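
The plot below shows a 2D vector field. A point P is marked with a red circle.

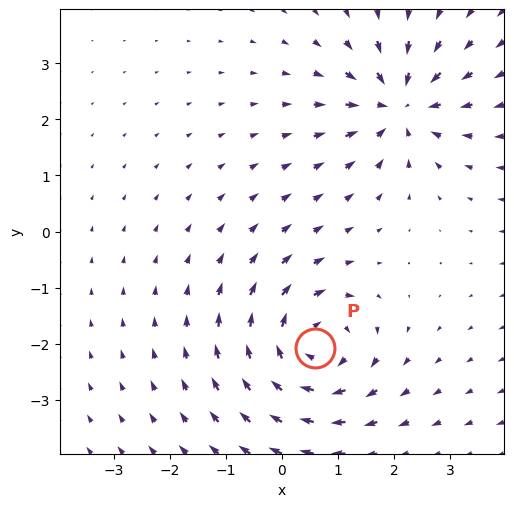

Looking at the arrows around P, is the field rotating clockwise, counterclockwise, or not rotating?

clockwise

Near P at (0.6, -2.1) the arrows circulate clockwise. The curl (z-component) there is about -5; negative curl means clockwise rotation.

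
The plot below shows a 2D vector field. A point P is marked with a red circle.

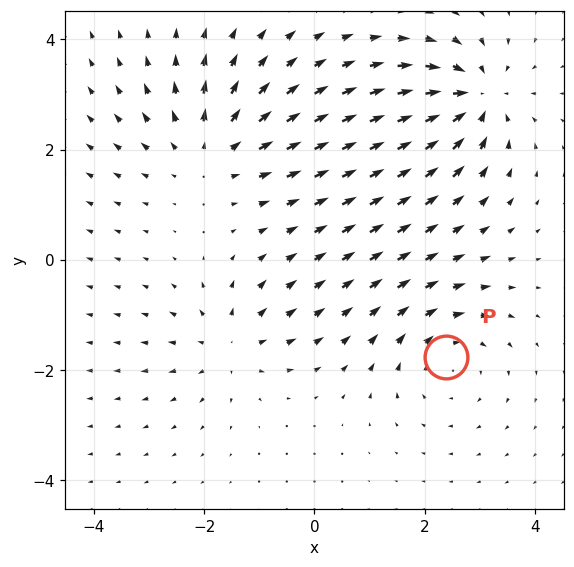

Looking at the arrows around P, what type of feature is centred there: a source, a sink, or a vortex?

At P (2.4, -1.8) the arrows circulate clockwise. Divergence ≈0, curl about -4 — near-zero divergence with nonzero curl is a vortex.

vortex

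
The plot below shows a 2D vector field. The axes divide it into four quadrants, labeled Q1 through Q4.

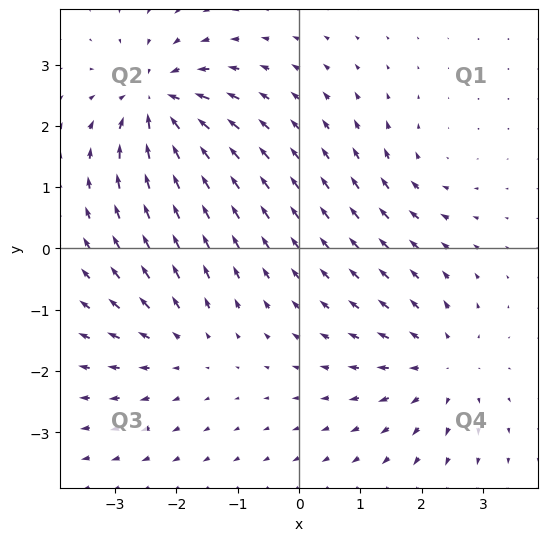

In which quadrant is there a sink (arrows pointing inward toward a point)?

The sink sits at approximately (-2.3, 2.4), which lies in quadrant Q2. The divergence there is about -7, negative as expected for a sink.

Q2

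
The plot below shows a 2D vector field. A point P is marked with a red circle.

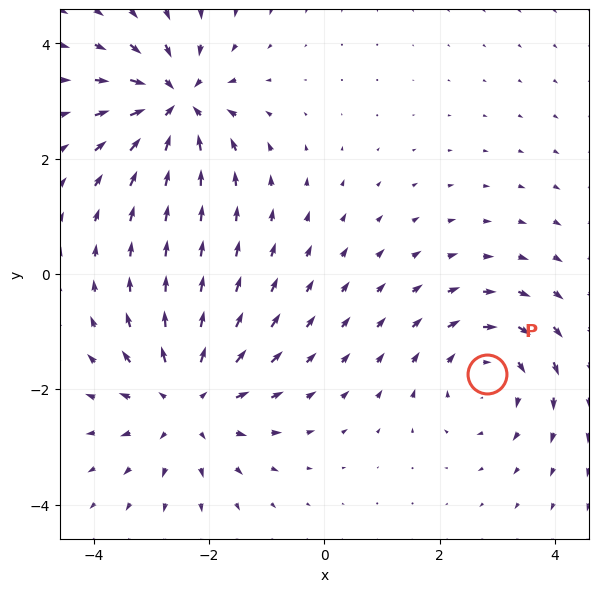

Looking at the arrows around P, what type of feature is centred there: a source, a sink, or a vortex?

vortex

At P (2.8, -1.7) the arrows circulate clockwise. Divergence ≈0, curl about -4 — near-zero divergence with nonzero curl is a vortex.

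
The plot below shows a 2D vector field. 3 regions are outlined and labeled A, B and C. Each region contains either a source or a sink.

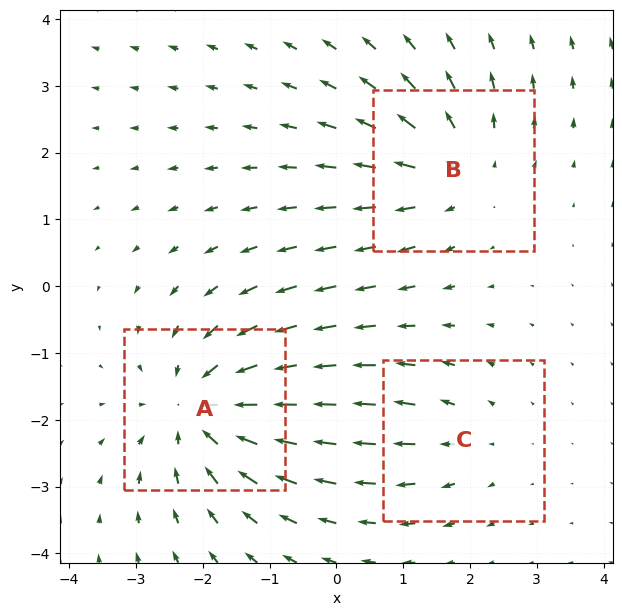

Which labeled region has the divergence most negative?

A

Divergence at each region's feature centre — A: about -4, B: about +3, C: about +2. Region A is most negative.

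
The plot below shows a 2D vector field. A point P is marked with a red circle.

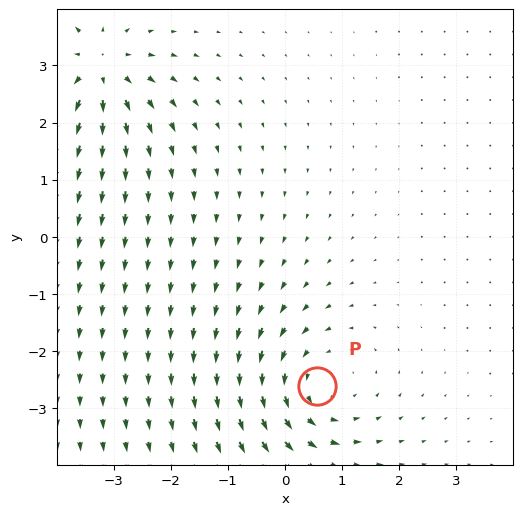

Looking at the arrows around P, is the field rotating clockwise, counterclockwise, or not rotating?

Near P at (0.6, -2.6) the arrows circulate counterclockwise. The curl (z-component) there is about +4; positive curl means counterclockwise rotation.

counterclockwise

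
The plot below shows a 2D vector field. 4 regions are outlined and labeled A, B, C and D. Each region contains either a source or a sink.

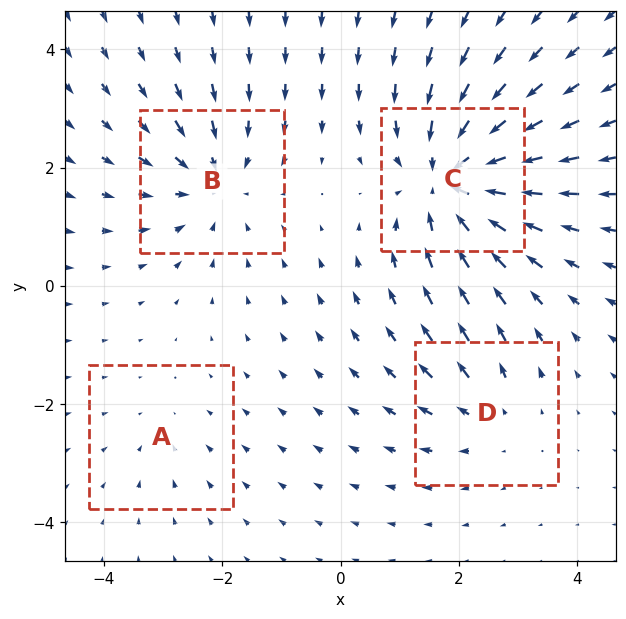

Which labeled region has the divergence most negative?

C

Divergence at each region's feature centre — A: about -2, B: about -4, C: about -7, D: about +3. Region C is most negative.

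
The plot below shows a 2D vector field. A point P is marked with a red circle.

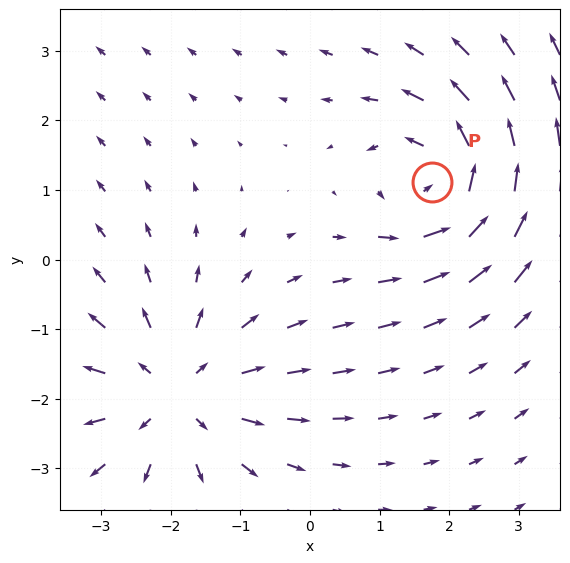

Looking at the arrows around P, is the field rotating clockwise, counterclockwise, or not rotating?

Near P at (1.8, 1.1) the arrows circulate counterclockwise. The curl (z-component) there is about +5; positive curl means counterclockwise rotation.

counterclockwise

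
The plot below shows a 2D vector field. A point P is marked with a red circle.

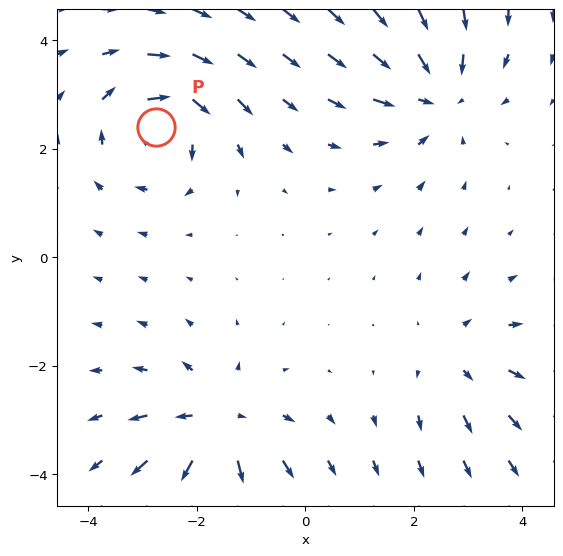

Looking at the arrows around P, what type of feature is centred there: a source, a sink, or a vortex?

At P (-2.7, 2.4) the arrows circulate clockwise. Divergence ≈0, curl about -6 — near-zero divergence with nonzero curl is a vortex.

vortex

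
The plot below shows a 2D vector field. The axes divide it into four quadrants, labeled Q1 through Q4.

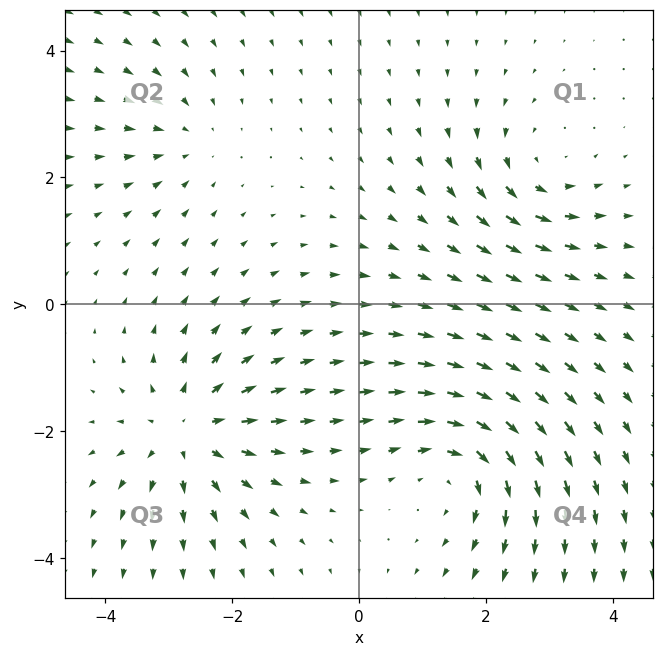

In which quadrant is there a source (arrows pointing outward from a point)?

The source sits at approximately (-2.7, -2.0), which lies in quadrant Q3. The divergence there is about +6, positive as expected for a source.

Q3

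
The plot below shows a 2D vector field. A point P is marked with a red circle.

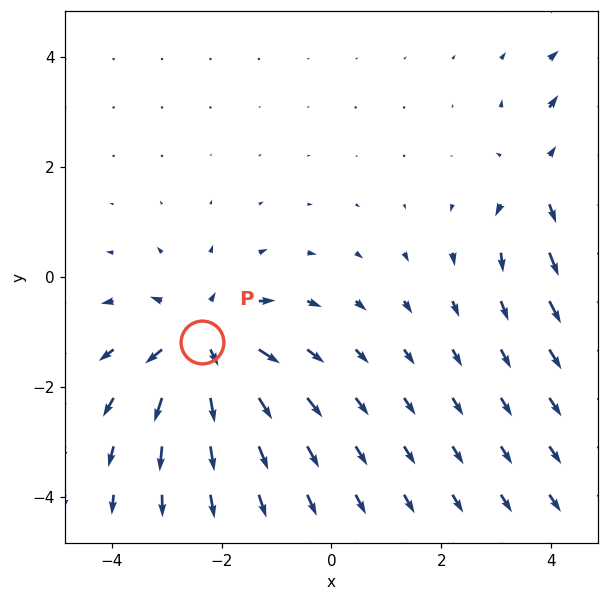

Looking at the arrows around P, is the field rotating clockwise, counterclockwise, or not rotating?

not rotating

Near P at (-2.4, -1.2) the arrows show no circulation. The curl there is ≈0.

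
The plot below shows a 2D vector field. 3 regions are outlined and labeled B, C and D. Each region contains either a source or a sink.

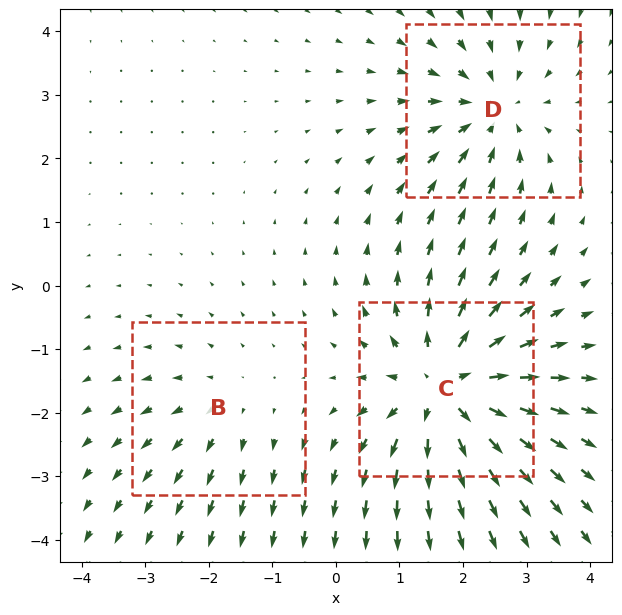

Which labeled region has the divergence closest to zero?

Divergence at each region's feature centre — B: about +2, C: about +5, D: about -3. Region B is closest to zero.

B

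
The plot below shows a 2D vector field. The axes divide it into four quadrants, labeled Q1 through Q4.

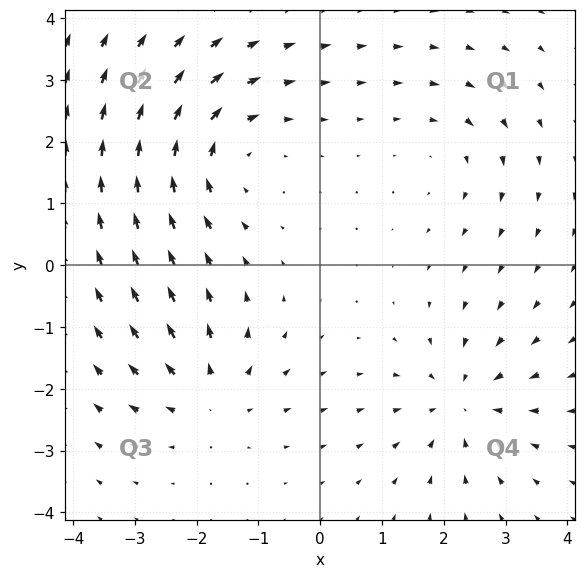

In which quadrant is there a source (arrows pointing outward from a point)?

Q3

The source sits at approximately (-1.8, -2.1), which lies in quadrant Q3. The divergence there is about +4, positive as expected for a source.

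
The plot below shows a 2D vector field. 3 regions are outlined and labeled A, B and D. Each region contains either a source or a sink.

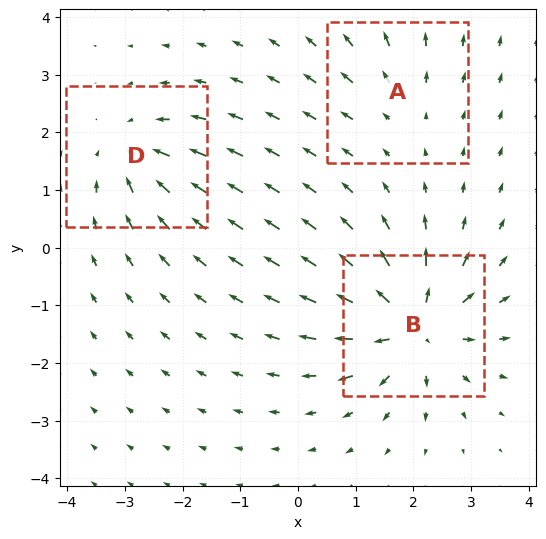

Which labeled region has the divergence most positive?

B

Divergence at each region's feature centre — A: about +2, B: about +7, D: about -4. Region B is most positive.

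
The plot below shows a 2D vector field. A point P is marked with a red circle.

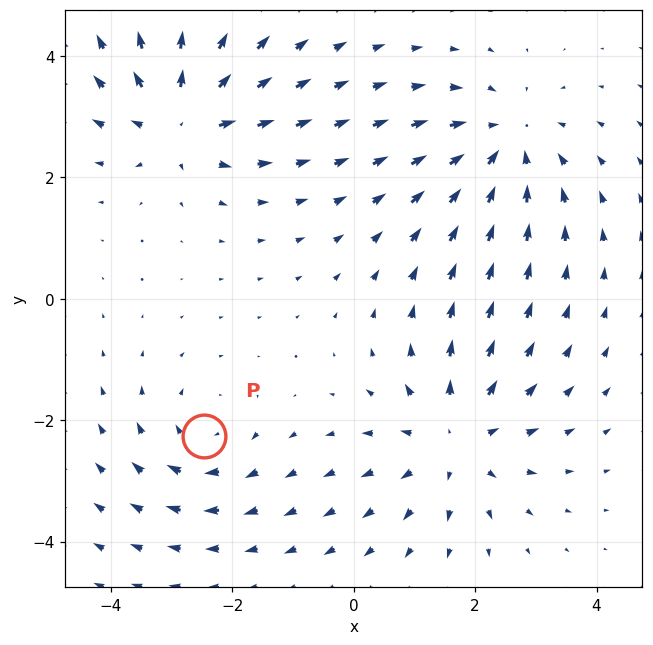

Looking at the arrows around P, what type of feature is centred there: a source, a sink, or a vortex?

At P (-2.5, -2.3) the arrows circulate clockwise. Divergence ≈0, curl about -3 — near-zero divergence with nonzero curl is a vortex.

vortex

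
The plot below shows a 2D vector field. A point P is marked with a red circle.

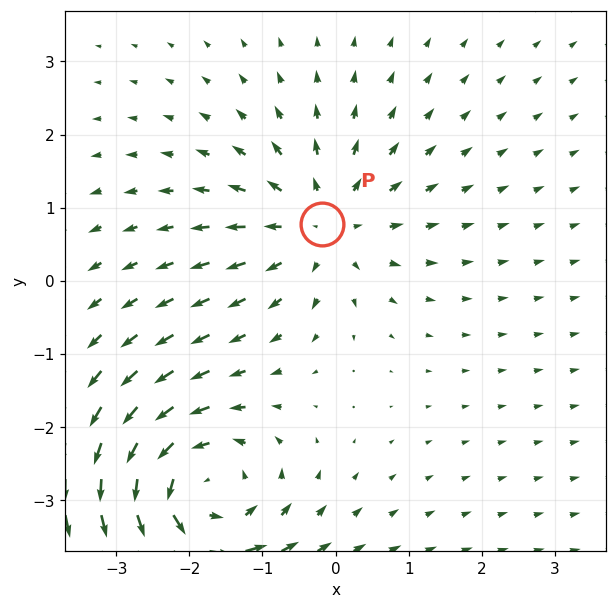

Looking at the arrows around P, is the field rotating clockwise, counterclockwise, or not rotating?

not rotating

Near P at (-0.2, 0.8) the arrows show no circulation. The curl there is ≈0.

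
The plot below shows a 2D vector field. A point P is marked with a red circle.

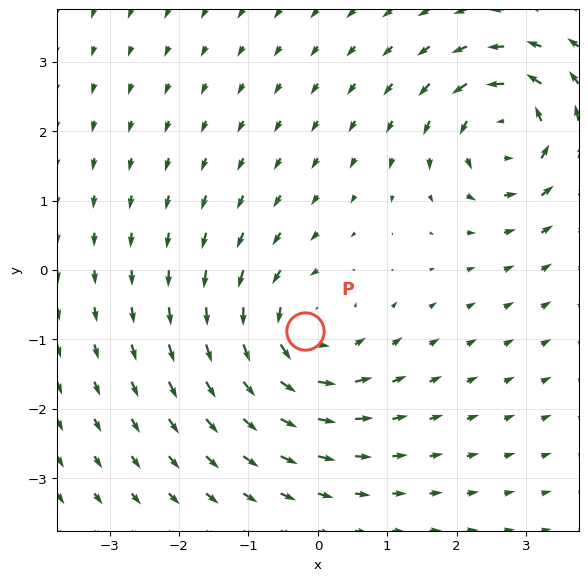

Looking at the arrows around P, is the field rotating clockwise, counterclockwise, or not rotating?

counterclockwise

Near P at (-0.2, -0.9) the arrows circulate counterclockwise. The curl (z-component) there is about +4; positive curl means counterclockwise rotation.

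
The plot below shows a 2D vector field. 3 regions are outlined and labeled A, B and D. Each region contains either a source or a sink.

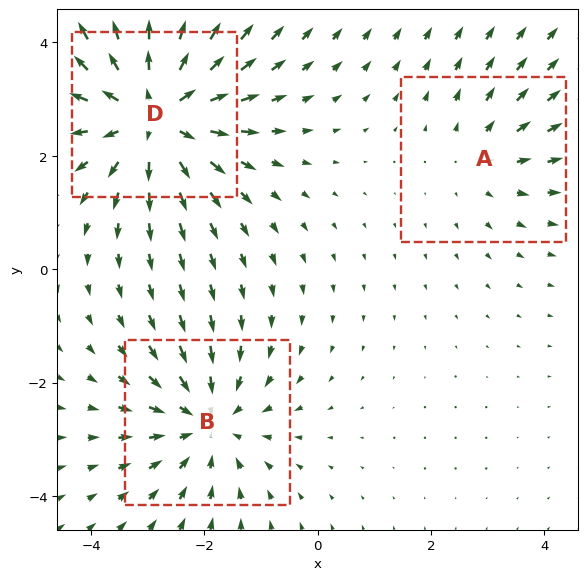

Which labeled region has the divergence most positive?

D

Divergence at each region's feature centre — A: about +2, B: about -3, D: about +4. Region D is most positive.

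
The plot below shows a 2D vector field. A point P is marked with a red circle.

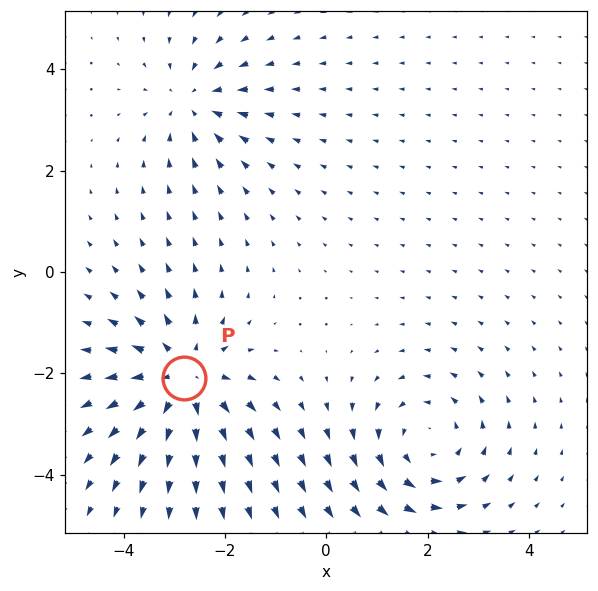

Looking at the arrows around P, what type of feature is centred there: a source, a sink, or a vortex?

At P (-2.8, -2.1) the arrows spread outward. Divergence about +5, curl ≈0 — positive divergence with near-zero curl is a source.

source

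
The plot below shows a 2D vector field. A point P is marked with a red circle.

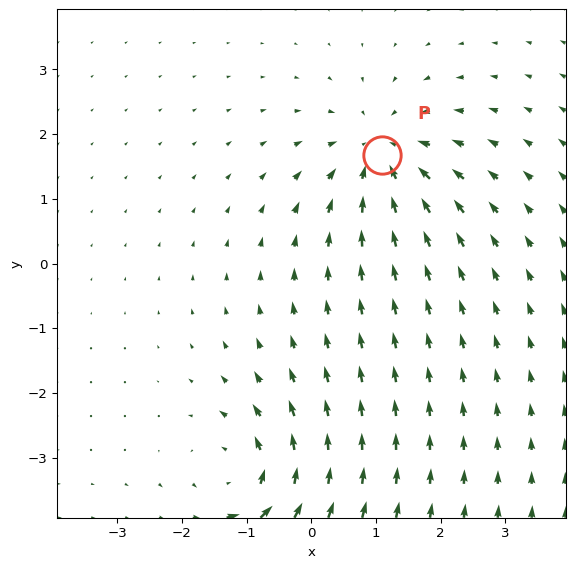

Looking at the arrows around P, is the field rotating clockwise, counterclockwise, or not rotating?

Near P at (1.1, 1.7) the arrows show no circulation. The curl there is ≈0.

not rotating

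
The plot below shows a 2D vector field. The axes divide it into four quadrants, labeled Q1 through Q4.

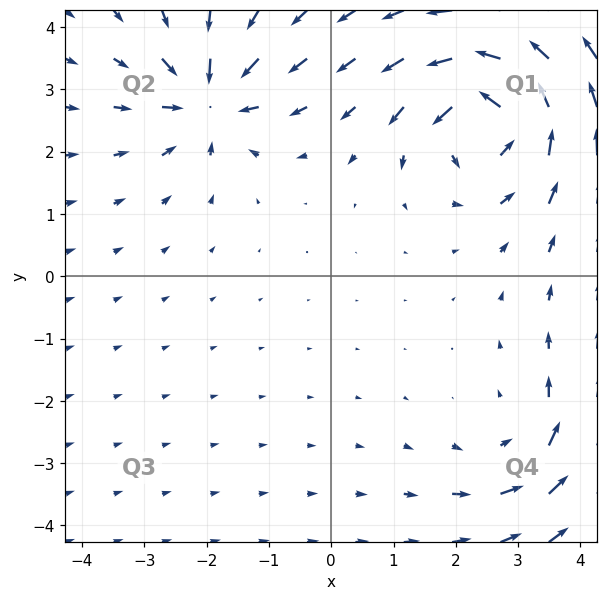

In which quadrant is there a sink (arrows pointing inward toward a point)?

Q2

The sink sits at approximately (-2.0, 2.8), which lies in quadrant Q2. The divergence there is about -5, negative as expected for a sink.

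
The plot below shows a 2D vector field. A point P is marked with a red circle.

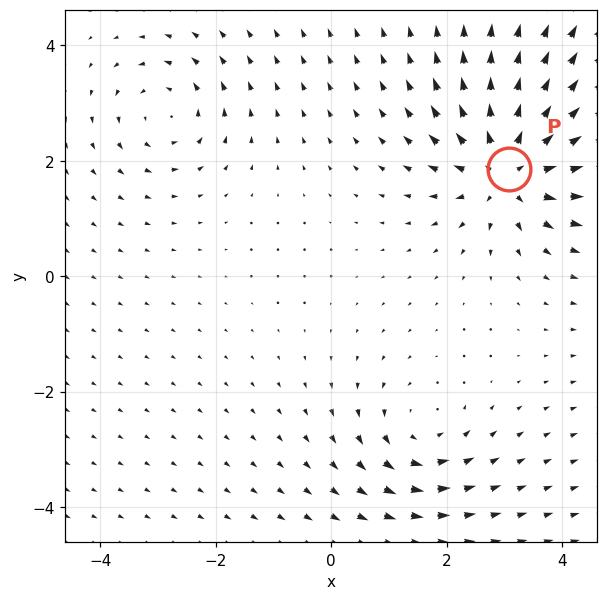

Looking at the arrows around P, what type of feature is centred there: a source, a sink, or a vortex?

source

At P (3.1, 1.9) the arrows spread outward. Divergence about +6, curl ≈0 — positive divergence with near-zero curl is a source.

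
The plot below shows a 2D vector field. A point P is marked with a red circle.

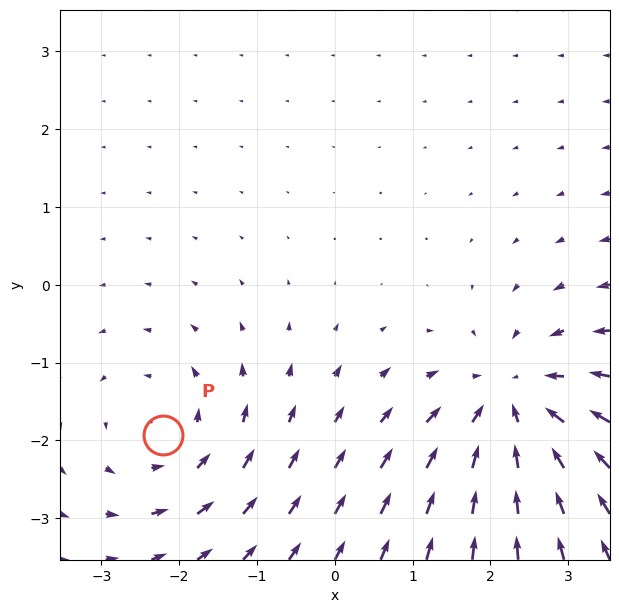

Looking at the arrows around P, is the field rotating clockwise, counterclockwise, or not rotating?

counterclockwise

Near P at (-2.2, -1.9) the arrows circulate counterclockwise. The curl (z-component) there is about +3; positive curl means counterclockwise rotation.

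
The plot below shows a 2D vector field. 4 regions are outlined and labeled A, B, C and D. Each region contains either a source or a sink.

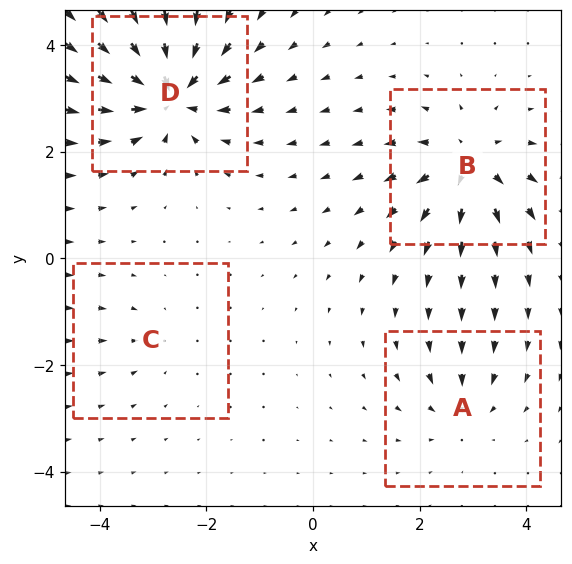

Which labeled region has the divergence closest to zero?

Divergence at each region's feature centre — A: about -4, B: about +6, C: about -2, D: about -8. Region C is closest to zero.

C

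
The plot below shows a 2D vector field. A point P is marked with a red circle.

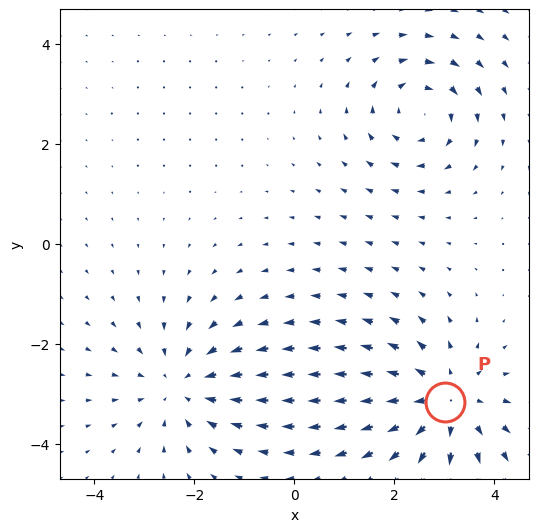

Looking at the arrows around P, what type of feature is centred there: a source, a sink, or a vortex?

source

At P (3.0, -3.2) the arrows spread outward. Divergence about +4, curl ≈0 — positive divergence with near-zero curl is a source.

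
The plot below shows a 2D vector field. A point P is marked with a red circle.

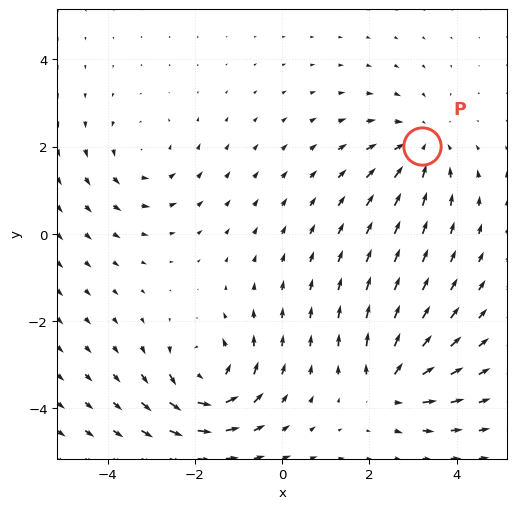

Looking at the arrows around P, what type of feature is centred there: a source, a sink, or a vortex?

sink

At P (3.2, 2.0) the arrows converge inward. Divergence about -4, curl ≈0 — negative divergence with near-zero curl is a sink.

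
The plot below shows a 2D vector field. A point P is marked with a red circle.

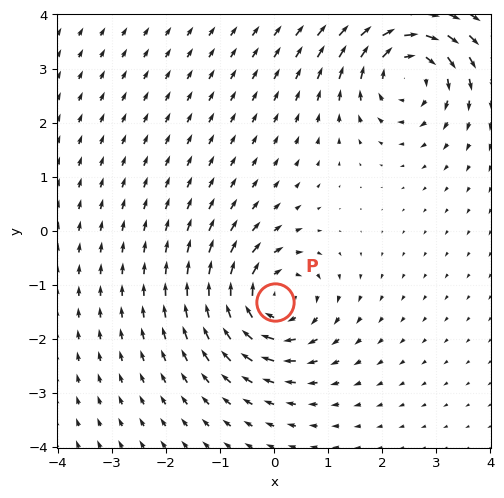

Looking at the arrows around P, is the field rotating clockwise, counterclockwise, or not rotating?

clockwise

Near P at (0.0, -1.3) the arrows circulate clockwise. The curl (z-component) there is about -6; negative curl means clockwise rotation.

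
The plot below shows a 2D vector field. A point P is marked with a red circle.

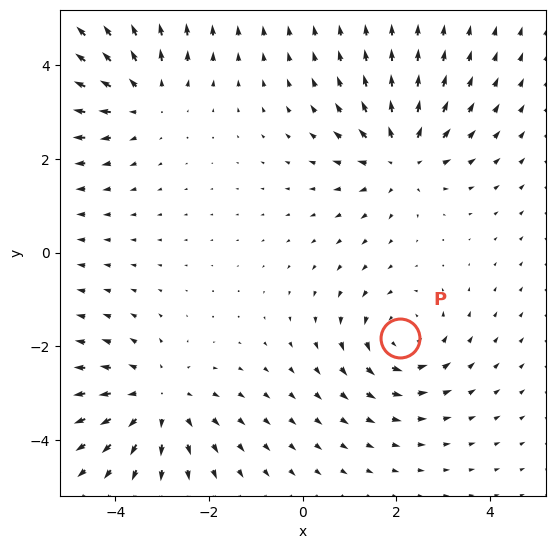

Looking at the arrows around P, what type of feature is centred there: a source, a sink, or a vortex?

vortex

At P (2.1, -1.8) the arrows circulate counterclockwise. Divergence ≈0, curl about +4 — near-zero divergence with nonzero curl is a vortex.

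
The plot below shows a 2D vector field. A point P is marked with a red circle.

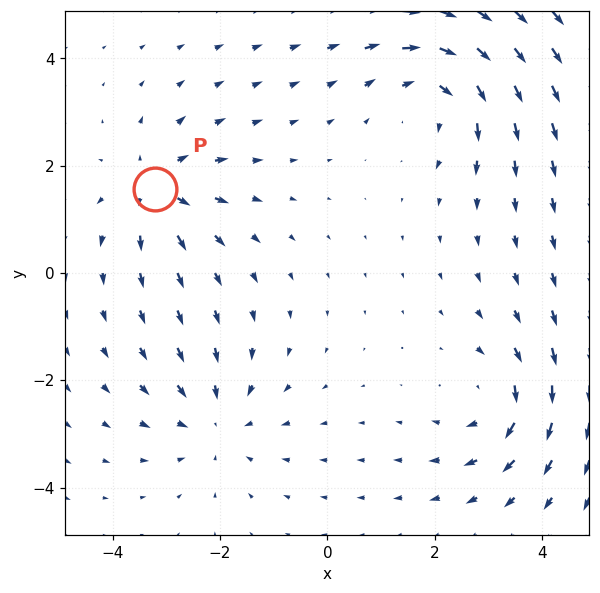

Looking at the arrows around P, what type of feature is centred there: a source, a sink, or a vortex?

source

At P (-3.2, 1.6) the arrows spread outward. Divergence about +5, curl ≈0 — positive divergence with near-zero curl is a source.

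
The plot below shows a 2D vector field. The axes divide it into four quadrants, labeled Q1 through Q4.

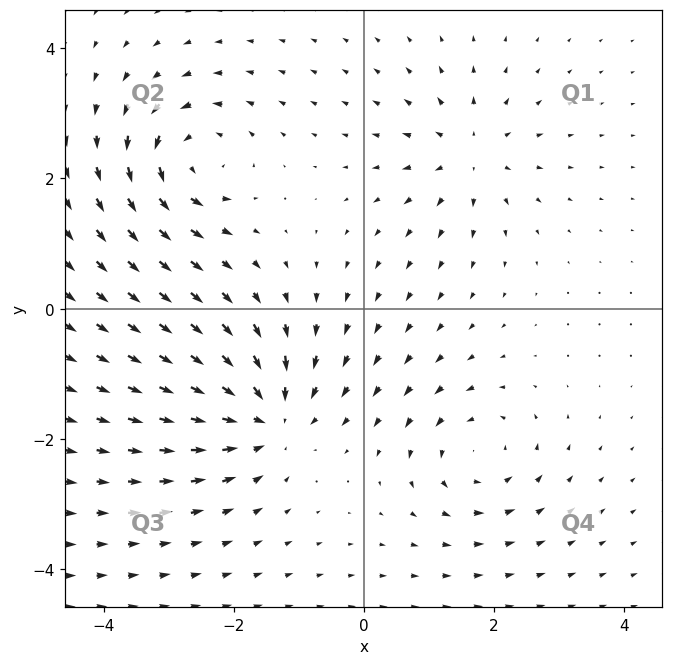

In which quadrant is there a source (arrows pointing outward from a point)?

Q1

The source sits at approximately (1.6, 2.4), which lies in quadrant Q1. The divergence there is about +4, positive as expected for a source.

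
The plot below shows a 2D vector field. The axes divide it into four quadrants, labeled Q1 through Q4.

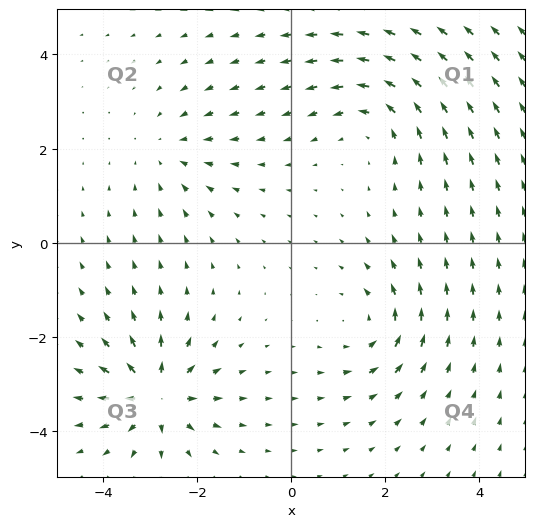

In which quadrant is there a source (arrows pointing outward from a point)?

Q3

The source sits at approximately (-2.9, -3.2), which lies in quadrant Q3. The divergence there is about +7, positive as expected for a source.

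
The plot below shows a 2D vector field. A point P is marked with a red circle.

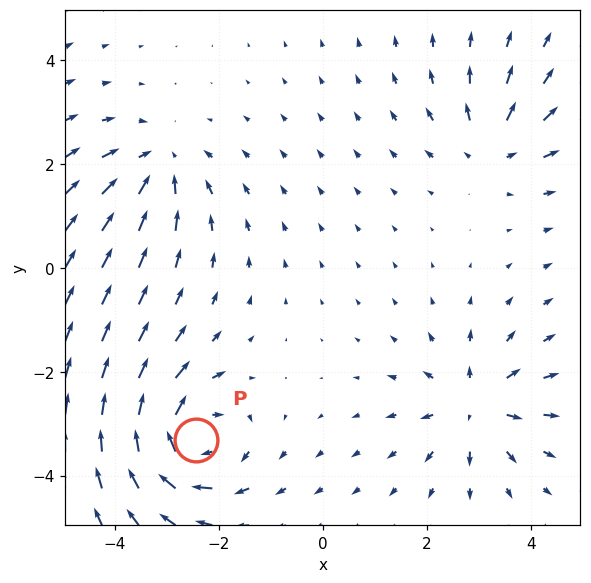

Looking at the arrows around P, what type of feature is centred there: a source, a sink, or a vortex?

vortex

At P (-2.4, -3.3) the arrows circulate clockwise. Divergence ≈0, curl about -6 — near-zero divergence with nonzero curl is a vortex.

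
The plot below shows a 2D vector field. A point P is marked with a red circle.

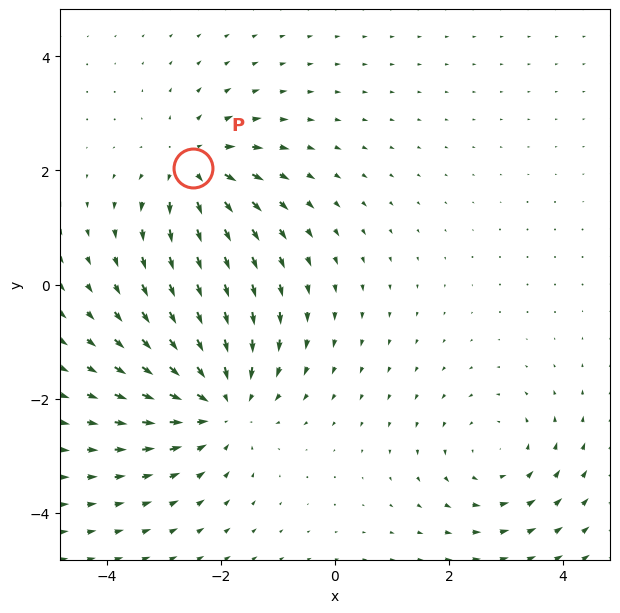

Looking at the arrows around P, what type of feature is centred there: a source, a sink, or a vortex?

At P (-2.5, 2.0) the arrows spread outward. Divergence about +4, curl ≈0 — positive divergence with near-zero curl is a source.

source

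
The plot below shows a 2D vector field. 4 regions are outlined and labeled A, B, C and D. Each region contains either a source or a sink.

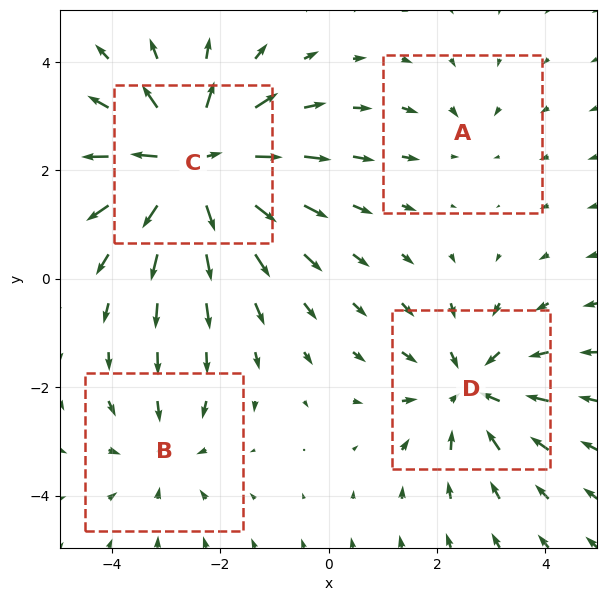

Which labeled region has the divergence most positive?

Divergence at each region's feature centre — A: about -2, B: about -3, C: about +7, D: about -4. Region C is most positive.

C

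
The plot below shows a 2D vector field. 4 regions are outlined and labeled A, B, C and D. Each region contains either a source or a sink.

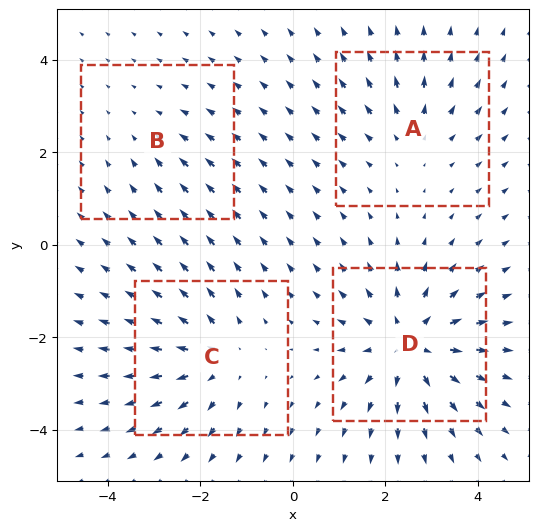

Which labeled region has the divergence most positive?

D

Divergence at each region's feature centre — A: about +3, B: about -2, C: about +4, D: about +6. Region D is most positive.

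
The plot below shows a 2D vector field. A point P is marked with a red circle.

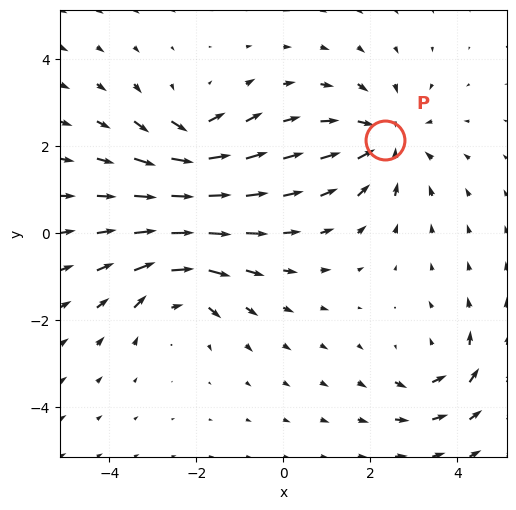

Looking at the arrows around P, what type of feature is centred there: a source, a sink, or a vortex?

sink

At P (2.3, 2.1) the arrows converge inward. Divergence about -4, curl ≈0 — negative divergence with near-zero curl is a sink.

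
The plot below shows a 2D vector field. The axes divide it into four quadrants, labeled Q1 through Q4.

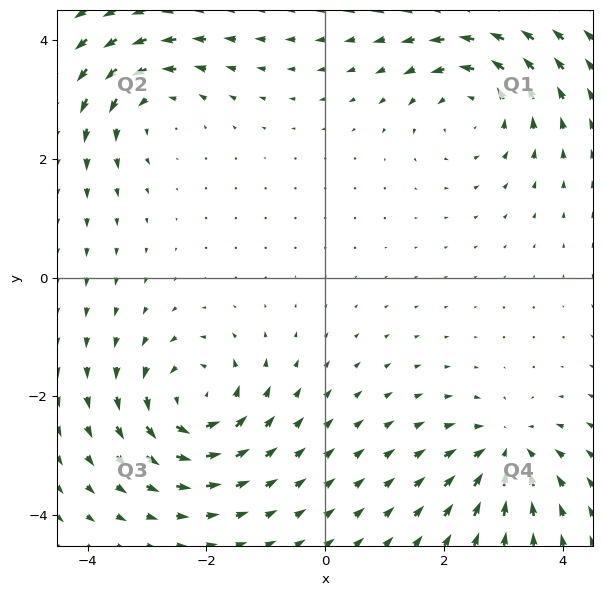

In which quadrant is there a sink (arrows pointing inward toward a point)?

Q4

The sink sits at approximately (3.0, -2.9), which lies in quadrant Q4. The divergence there is about -5, negative as expected for a sink.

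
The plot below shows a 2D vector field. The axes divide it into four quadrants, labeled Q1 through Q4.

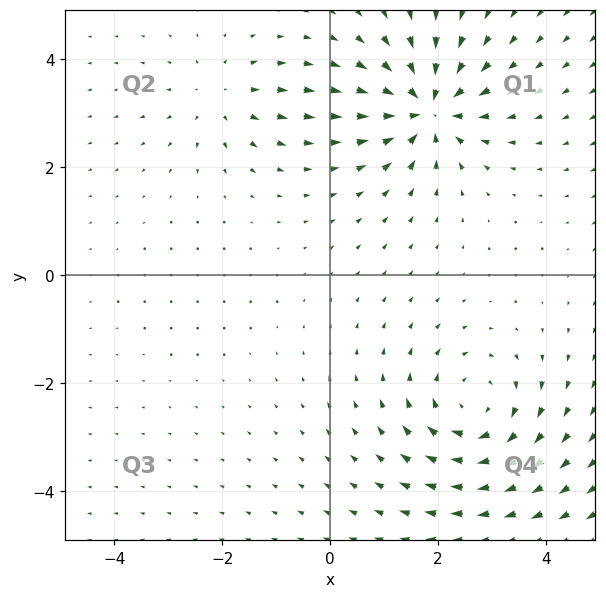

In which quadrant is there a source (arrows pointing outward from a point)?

The source sits at approximately (-2.0, 3.3), which lies in quadrant Q2. The divergence there is about +3, positive as expected for a source.

Q2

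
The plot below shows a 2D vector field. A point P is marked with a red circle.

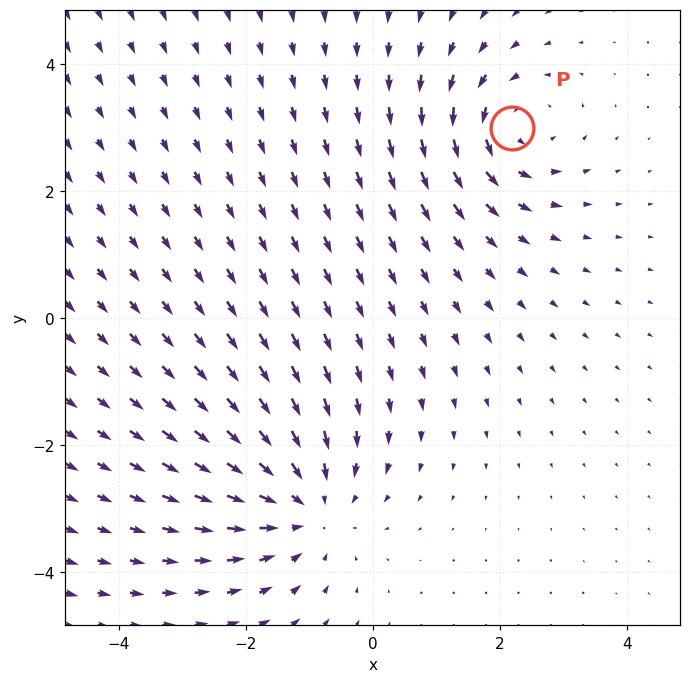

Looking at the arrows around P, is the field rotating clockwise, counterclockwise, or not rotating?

counterclockwise

Near P at (2.2, 3.0) the arrows circulate counterclockwise. The curl (z-component) there is about +4; positive curl means counterclockwise rotation.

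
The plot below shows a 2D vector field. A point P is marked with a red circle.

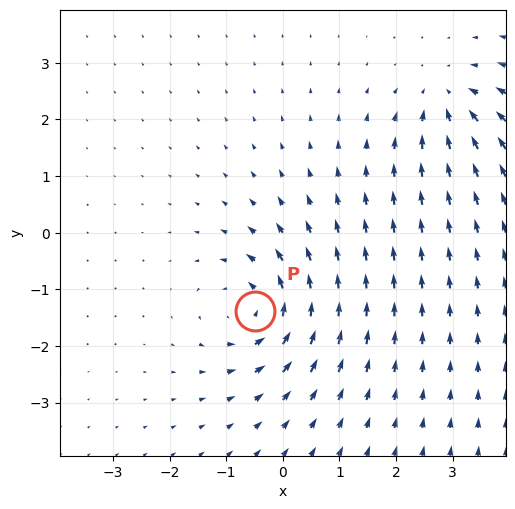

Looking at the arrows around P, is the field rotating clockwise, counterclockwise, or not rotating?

Near P at (-0.5, -1.4) the arrows circulate counterclockwise. The curl (z-component) there is about +6; positive curl means counterclockwise rotation.

counterclockwise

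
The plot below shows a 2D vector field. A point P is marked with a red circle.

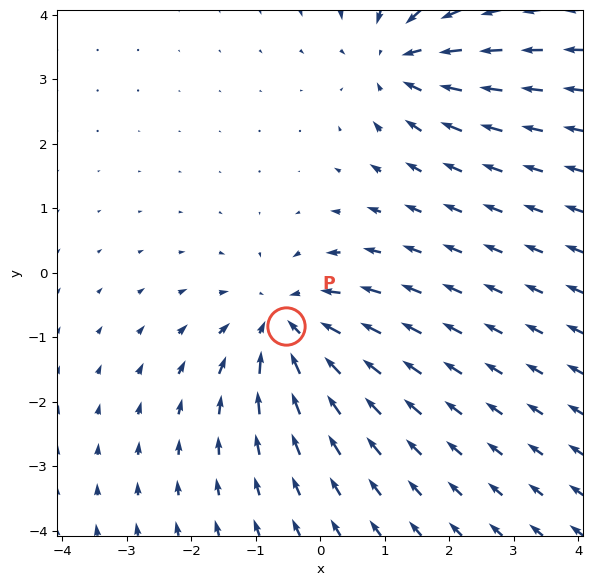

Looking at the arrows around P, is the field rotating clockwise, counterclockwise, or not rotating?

not rotating

Near P at (-0.5, -0.8) the arrows show no circulation. The curl there is ≈0.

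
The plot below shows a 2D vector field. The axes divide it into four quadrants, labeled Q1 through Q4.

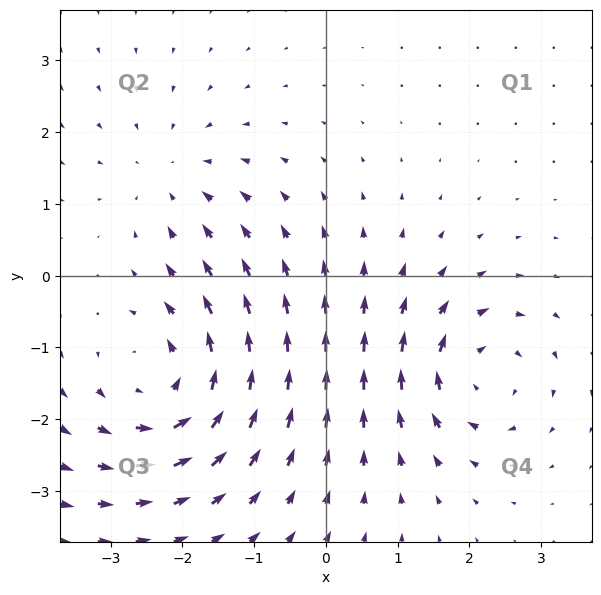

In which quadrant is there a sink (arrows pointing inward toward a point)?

Q2

The sink sits at approximately (-2.1, 1.4), which lies in quadrant Q2. The divergence there is about -3, negative as expected for a sink.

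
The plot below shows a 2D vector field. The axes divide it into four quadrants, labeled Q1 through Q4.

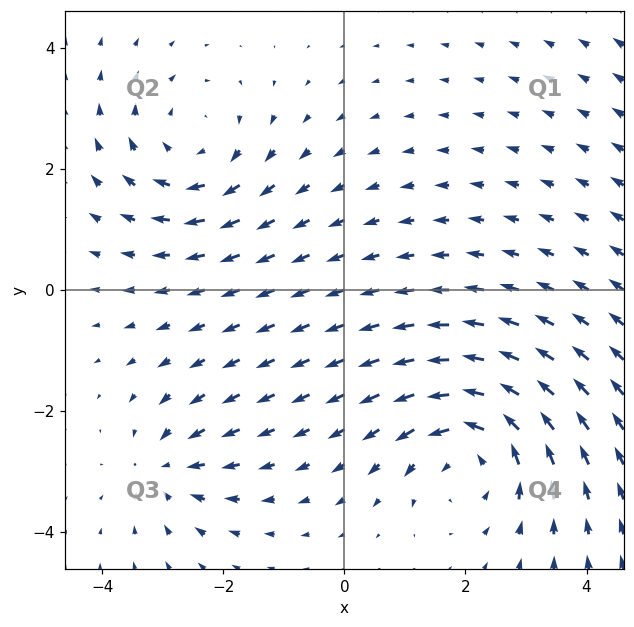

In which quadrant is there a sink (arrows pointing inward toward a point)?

The sink sits at approximately (-2.9, -3.0), which lies in quadrant Q3. The divergence there is about -3, negative as expected for a sink.

Q3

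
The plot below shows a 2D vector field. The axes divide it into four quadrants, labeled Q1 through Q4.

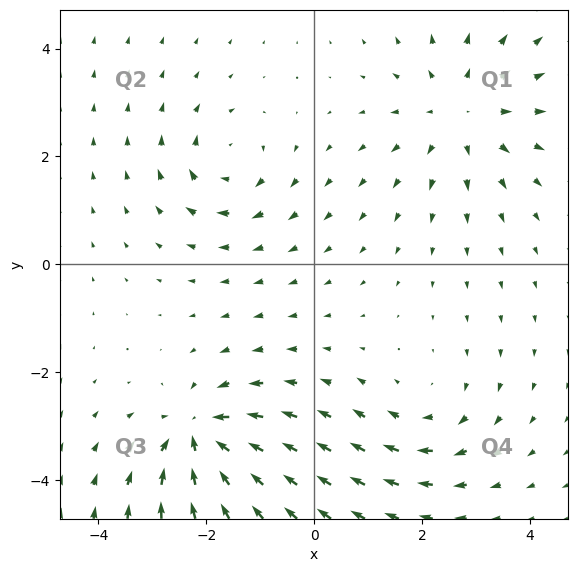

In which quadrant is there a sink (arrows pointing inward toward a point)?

The sink sits at approximately (-2.1, -3.2), which lies in quadrant Q3. The divergence there is about -6, negative as expected for a sink.

Q3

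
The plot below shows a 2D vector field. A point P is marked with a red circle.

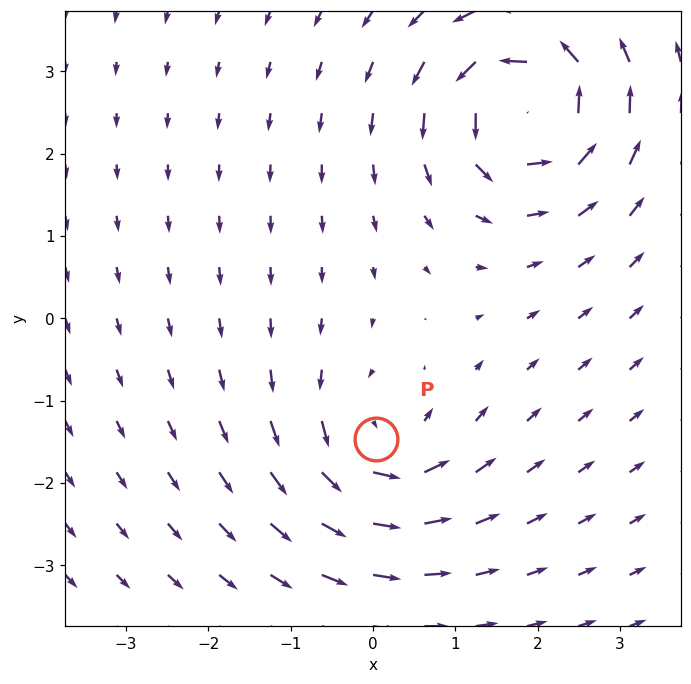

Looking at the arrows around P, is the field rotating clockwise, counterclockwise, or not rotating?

counterclockwise

Near P at (0.0, -1.5) the arrows circulate counterclockwise. The curl (z-component) there is about +5; positive curl means counterclockwise rotation.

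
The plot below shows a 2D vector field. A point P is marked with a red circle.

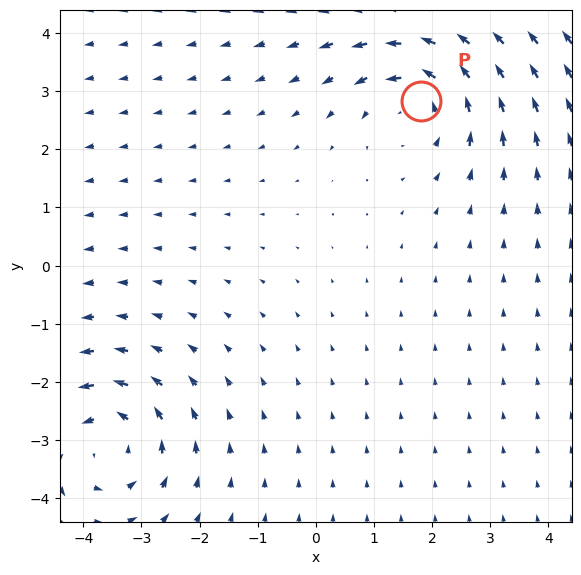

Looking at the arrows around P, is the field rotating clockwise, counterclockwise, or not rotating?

counterclockwise

Near P at (1.8, 2.8) the arrows circulate counterclockwise. The curl (z-component) there is about +4; positive curl means counterclockwise rotation.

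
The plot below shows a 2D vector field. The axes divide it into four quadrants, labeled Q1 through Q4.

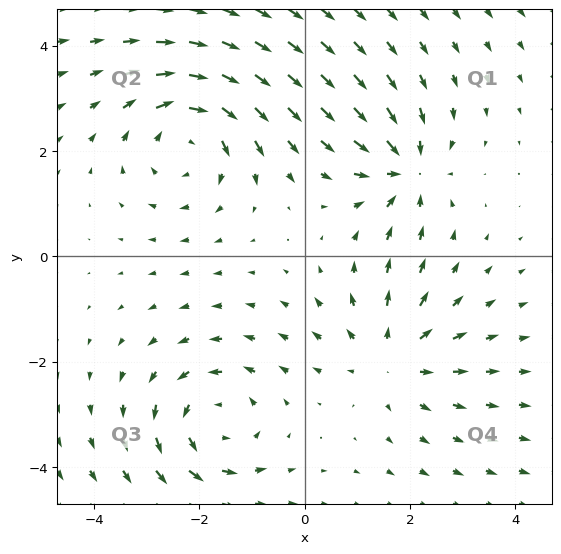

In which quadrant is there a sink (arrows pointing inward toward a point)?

Q1

The sink sits at approximately (1.9, 1.6), which lies in quadrant Q1. The divergence there is about -4, negative as expected for a sink.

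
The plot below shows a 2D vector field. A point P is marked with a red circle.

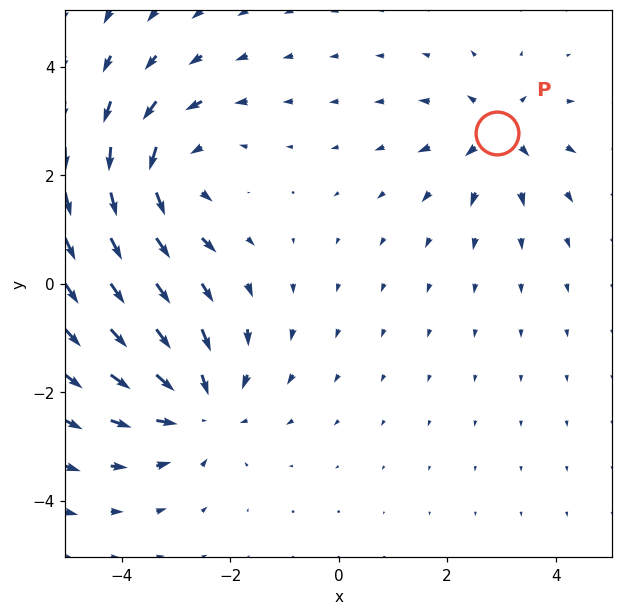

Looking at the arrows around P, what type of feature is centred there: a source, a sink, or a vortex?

At P (2.9, 2.8) the arrows spread outward. Divergence about +4, curl ≈0 — positive divergence with near-zero curl is a source.

source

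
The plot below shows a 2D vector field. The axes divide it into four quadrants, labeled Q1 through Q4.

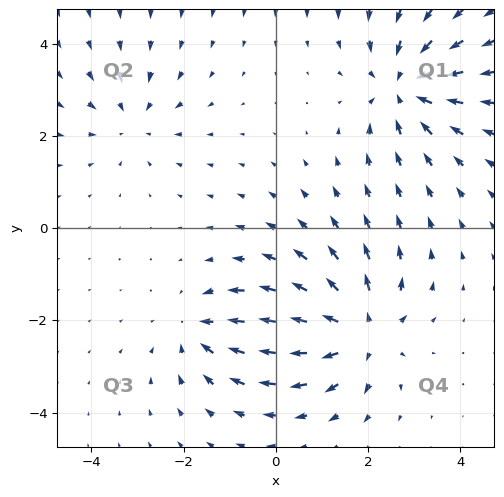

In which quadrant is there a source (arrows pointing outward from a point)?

Q4

The source sits at approximately (1.8, -2.2), which lies in quadrant Q4. The divergence there is about +5, positive as expected for a source.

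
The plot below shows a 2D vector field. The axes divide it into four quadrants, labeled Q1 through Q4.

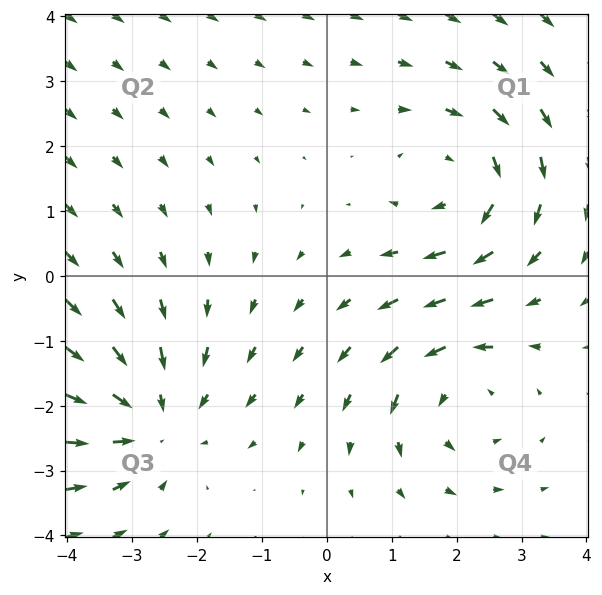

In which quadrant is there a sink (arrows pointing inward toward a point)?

Q3

The sink sits at approximately (-2.7, -2.2), which lies in quadrant Q3. The divergence there is about -3, negative as expected for a sink.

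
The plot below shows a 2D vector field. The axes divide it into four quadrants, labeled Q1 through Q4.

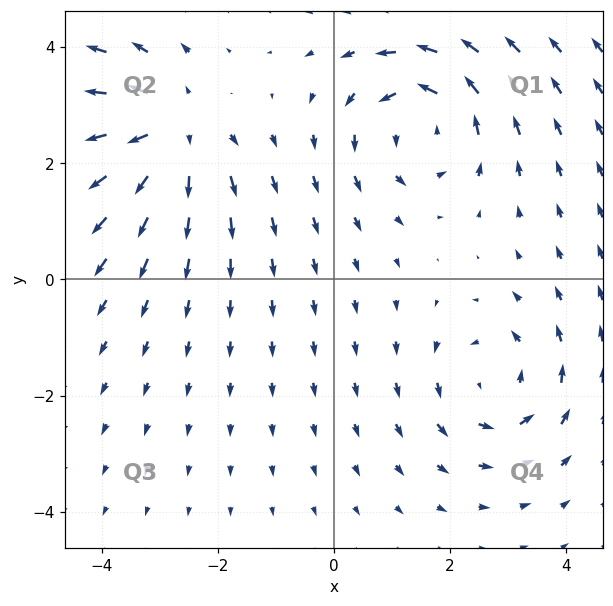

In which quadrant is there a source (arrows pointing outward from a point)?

Q2

The source sits at approximately (-2.8, 2.5), which lies in quadrant Q2. The divergence there is about +4, positive as expected for a source.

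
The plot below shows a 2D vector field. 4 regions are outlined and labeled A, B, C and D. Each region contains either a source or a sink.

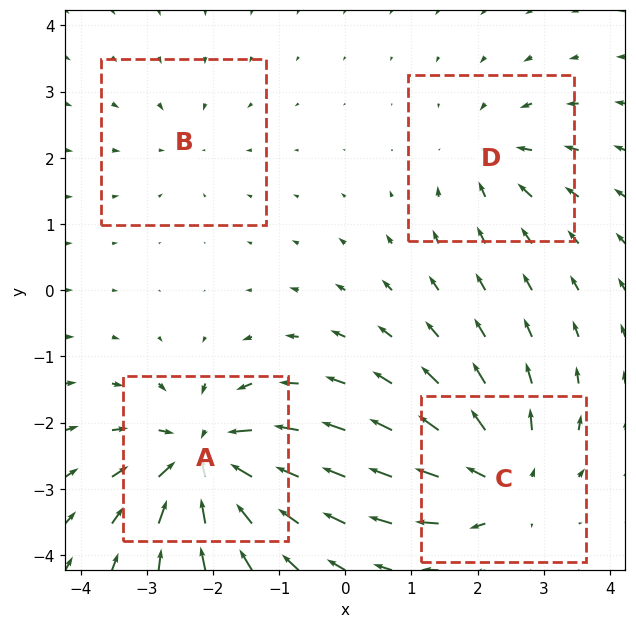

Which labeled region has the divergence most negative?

A

Divergence at each region's feature centre — A: about -8, B: about -2, C: about +6, D: about -4. Region A is most negative.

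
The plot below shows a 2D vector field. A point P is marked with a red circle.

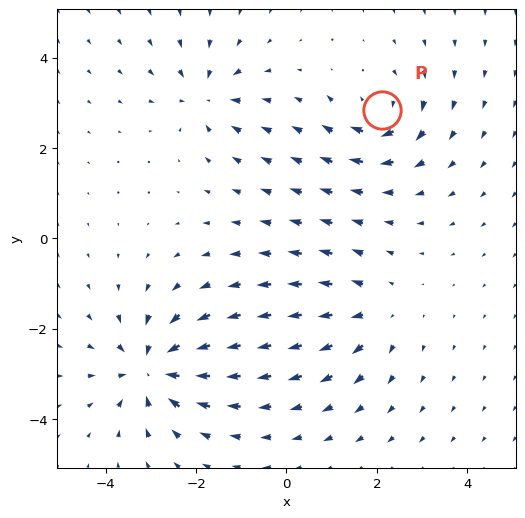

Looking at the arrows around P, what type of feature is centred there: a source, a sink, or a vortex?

At P (2.1, 2.8) the arrows circulate clockwise. Divergence ≈0, curl about -5 — near-zero divergence with nonzero curl is a vortex.

vortex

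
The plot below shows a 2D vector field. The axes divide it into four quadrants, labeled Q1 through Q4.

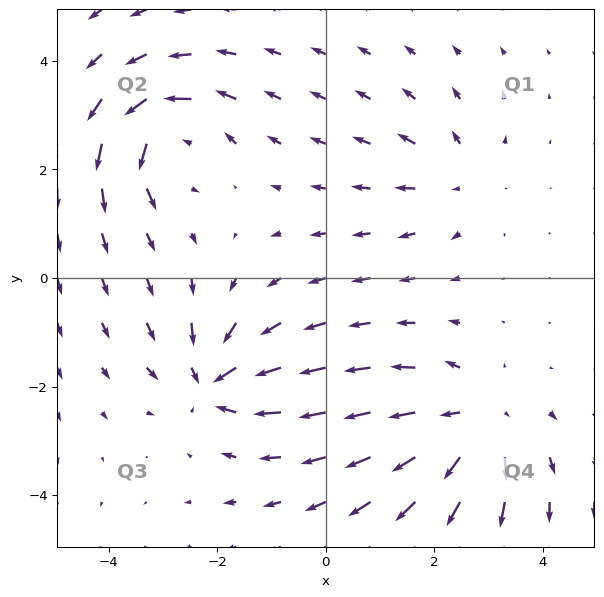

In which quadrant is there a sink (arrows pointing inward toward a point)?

The sink sits at approximately (-2.1, -1.9), which lies in quadrant Q3. The divergence there is about -6, negative as expected for a sink.

Q3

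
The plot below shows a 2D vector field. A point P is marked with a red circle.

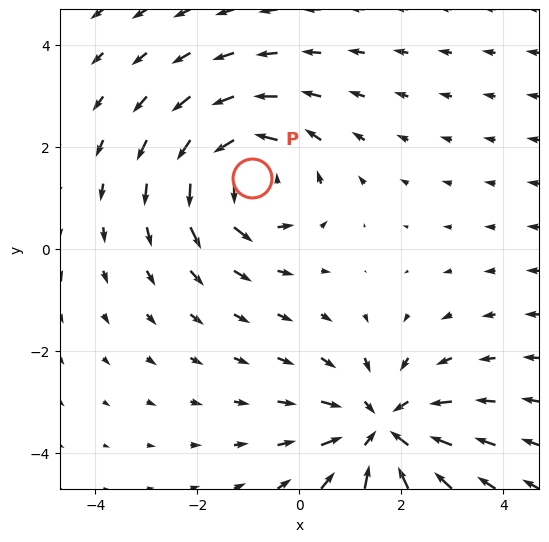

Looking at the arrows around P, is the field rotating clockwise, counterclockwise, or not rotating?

counterclockwise

Near P at (-0.9, 1.4) the arrows circulate counterclockwise. The curl (z-component) there is about +4; positive curl means counterclockwise rotation.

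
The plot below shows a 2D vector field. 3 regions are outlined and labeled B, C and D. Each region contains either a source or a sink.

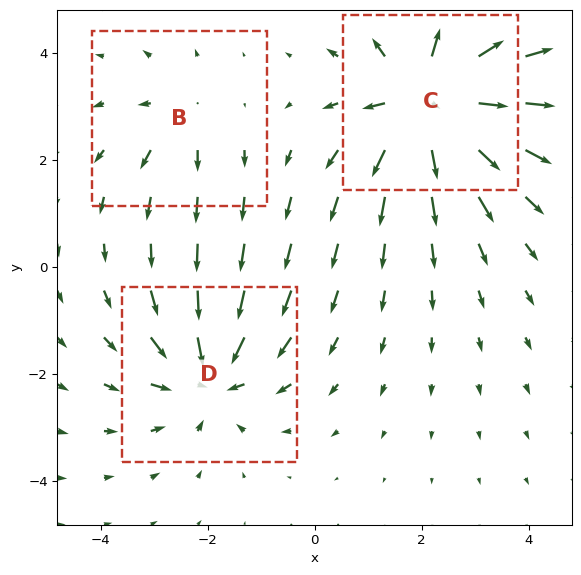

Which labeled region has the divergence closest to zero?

B

Divergence at each region's feature centre — B: about +2, C: about +5, D: about -3. Region B is closest to zero.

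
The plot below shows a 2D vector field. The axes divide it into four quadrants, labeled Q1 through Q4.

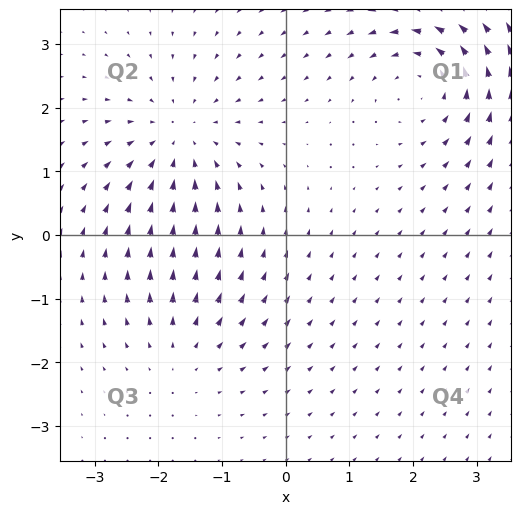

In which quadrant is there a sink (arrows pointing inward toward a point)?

The sink sits at approximately (-1.7, 1.5), which lies in quadrant Q2. The divergence there is about -4, negative as expected for a sink.

Q2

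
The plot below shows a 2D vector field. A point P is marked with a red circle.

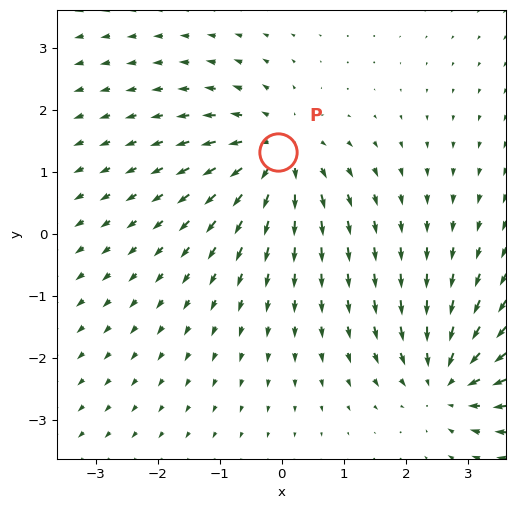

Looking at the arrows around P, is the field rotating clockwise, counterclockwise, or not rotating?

Near P at (-0.1, 1.3) the arrows show no circulation. The curl there is ≈0.

not rotating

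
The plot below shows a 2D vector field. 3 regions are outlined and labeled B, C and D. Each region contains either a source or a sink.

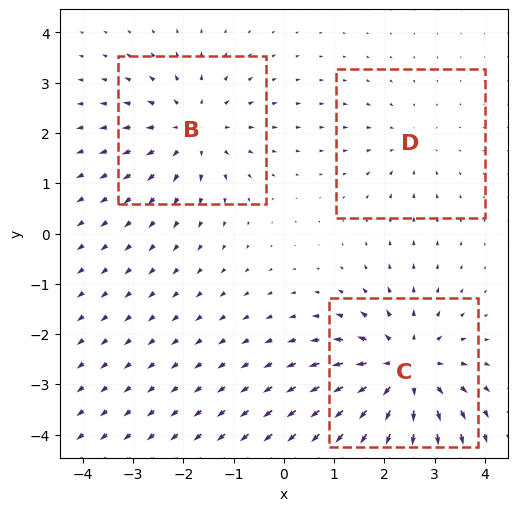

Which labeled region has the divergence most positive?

Divergence at each region's feature centre — B: about +3, C: about +5, D: about -2. Region C is most positive.

C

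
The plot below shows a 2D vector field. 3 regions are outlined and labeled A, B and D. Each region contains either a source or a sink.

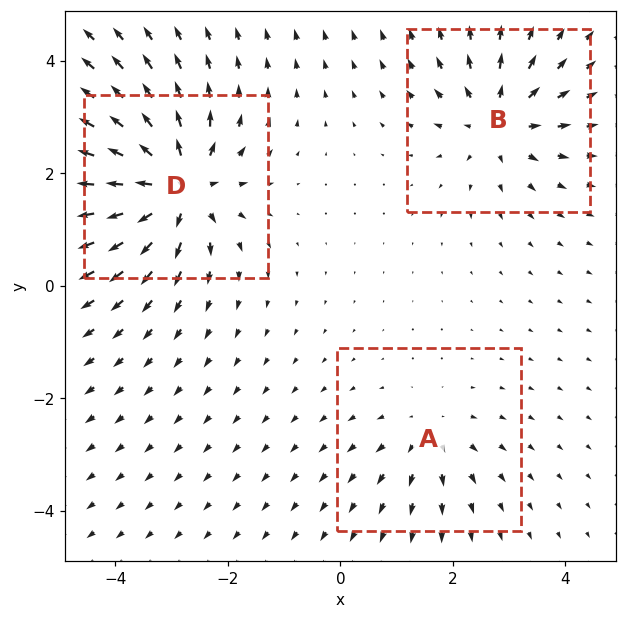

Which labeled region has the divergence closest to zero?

Divergence at each region's feature centre — A: about +2, B: about +4, D: about +6. Region A is closest to zero.

A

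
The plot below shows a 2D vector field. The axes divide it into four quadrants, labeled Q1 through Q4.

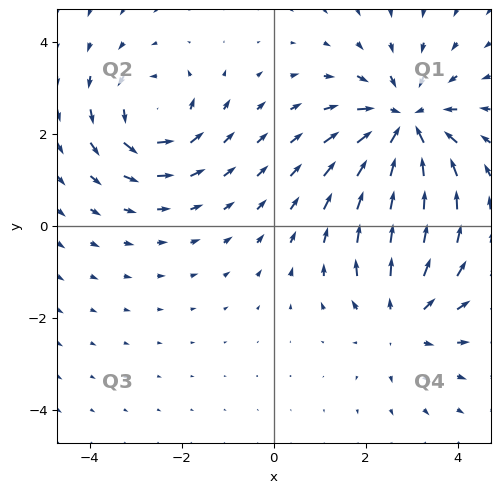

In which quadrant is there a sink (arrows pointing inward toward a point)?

Q1

The sink sits at approximately (2.9, 2.2), which lies in quadrant Q1. The divergence there is about -4, negative as expected for a sink.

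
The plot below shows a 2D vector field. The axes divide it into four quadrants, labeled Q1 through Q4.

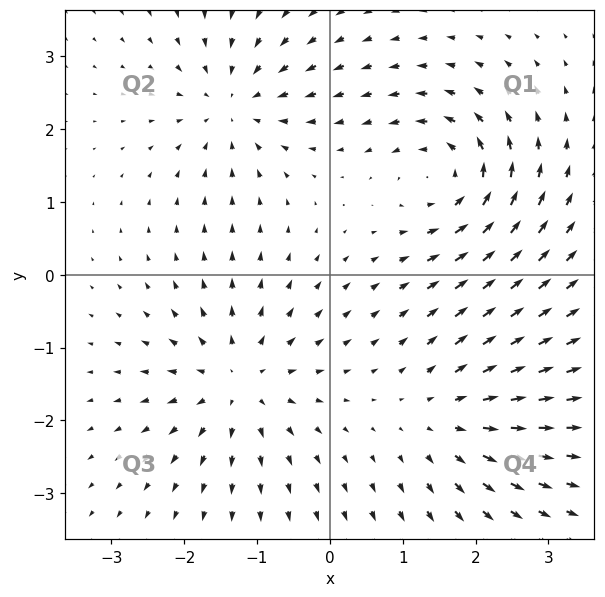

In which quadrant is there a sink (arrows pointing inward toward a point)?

Q2

The sink sits at approximately (-1.3, 2.3), which lies in quadrant Q2. The divergence there is about -5, negative as expected for a sink.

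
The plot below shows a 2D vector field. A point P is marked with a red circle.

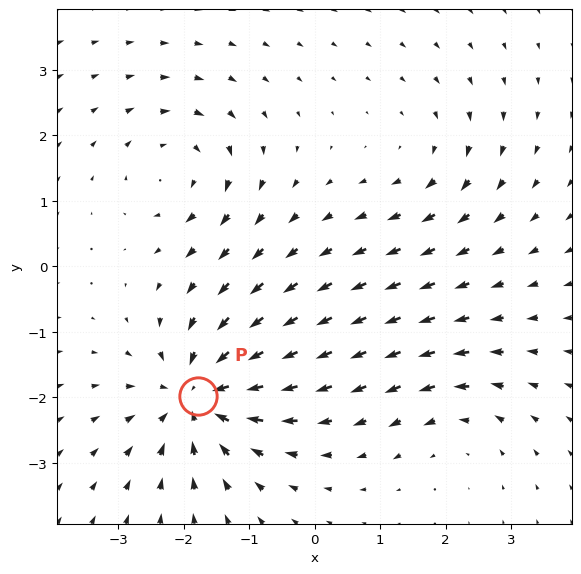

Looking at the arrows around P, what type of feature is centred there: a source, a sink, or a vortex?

At P (-1.8, -2.0) the arrows converge inward. Divergence about -6, curl ≈0 — negative divergence with near-zero curl is a sink.

sink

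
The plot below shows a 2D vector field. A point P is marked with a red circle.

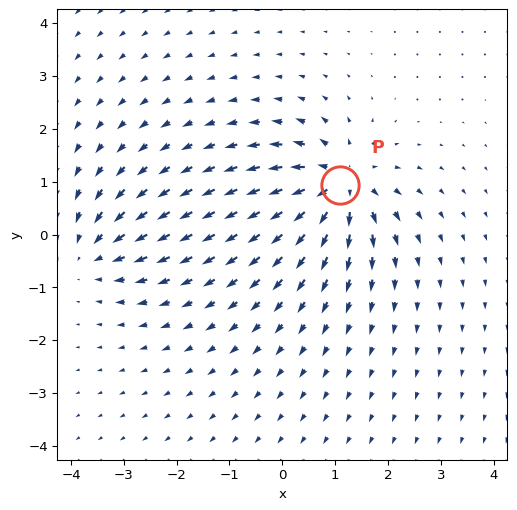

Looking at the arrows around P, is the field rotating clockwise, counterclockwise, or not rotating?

not rotating

Near P at (1.1, 0.9) the arrows show no circulation. The curl there is ≈0.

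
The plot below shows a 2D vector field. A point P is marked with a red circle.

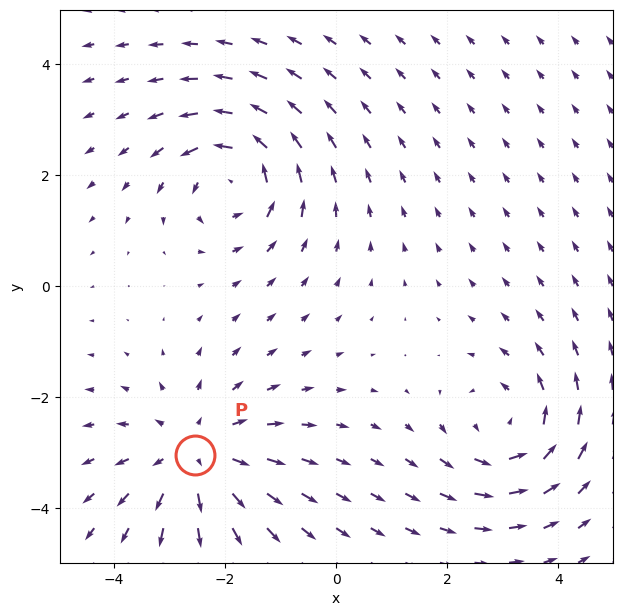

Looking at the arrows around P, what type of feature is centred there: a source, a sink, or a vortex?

source

At P (-2.5, -3.0) the arrows spread outward. Divergence about +4, curl ≈0 — positive divergence with near-zero curl is a source.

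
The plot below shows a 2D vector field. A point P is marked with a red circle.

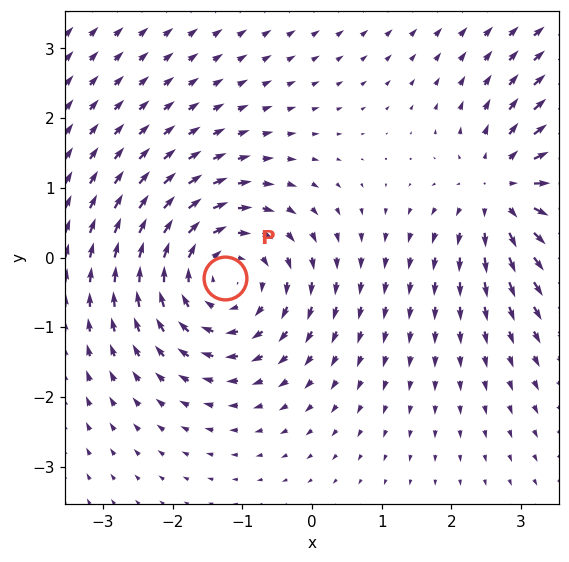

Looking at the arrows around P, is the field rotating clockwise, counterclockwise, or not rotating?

Near P at (-1.2, -0.3) the arrows circulate clockwise. The curl (z-component) there is about -4; negative curl means clockwise rotation.

clockwise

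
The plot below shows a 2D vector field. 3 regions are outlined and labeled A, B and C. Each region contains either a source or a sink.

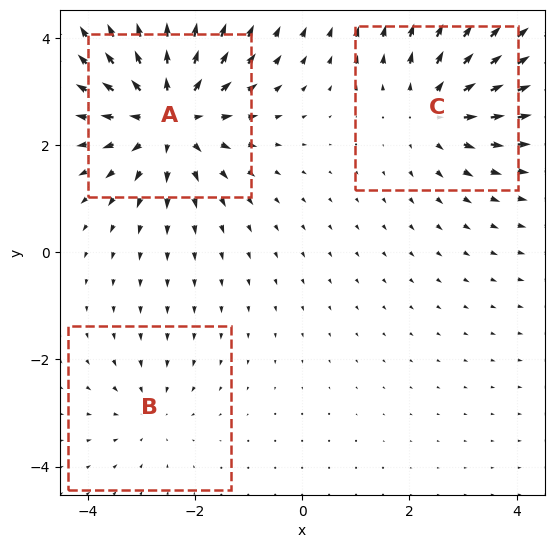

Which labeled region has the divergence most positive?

Divergence at each region's feature centre — A: about +5, B: about -2, C: about +3. Region A is most positive.

A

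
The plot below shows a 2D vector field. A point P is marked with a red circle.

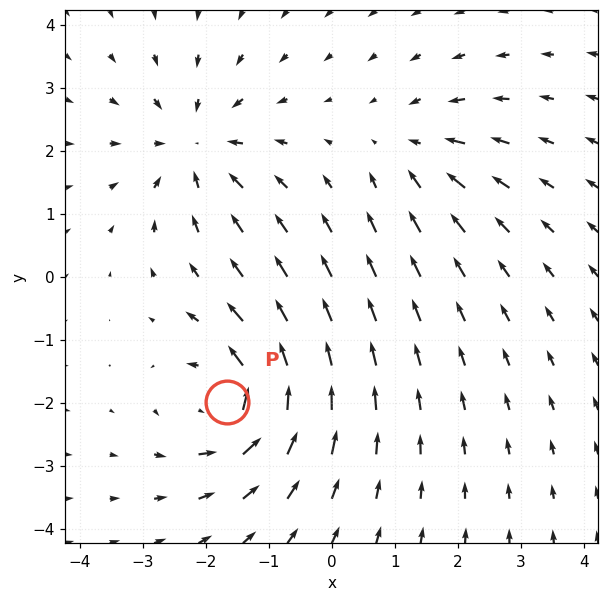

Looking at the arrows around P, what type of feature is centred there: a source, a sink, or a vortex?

vortex

At P (-1.7, -2.0) the arrows circulate counterclockwise. Divergence ≈0, curl about +6 — near-zero divergence with nonzero curl is a vortex.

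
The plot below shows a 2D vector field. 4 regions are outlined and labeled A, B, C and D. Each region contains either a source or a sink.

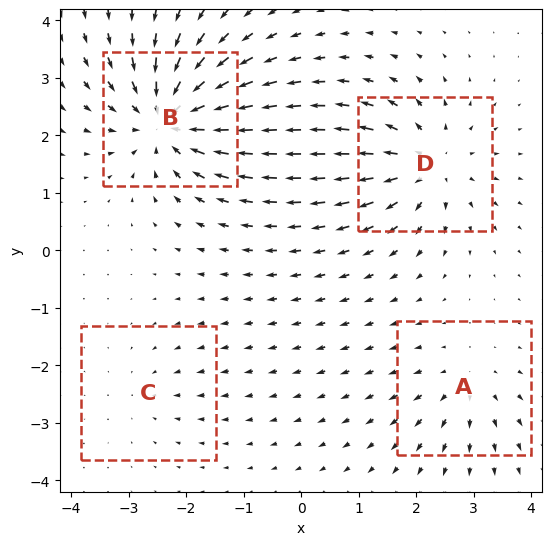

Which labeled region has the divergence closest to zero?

C

Divergence at each region's feature centre — A: about +4, B: about -8, C: about -2, D: about +6. Region C is closest to zero.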